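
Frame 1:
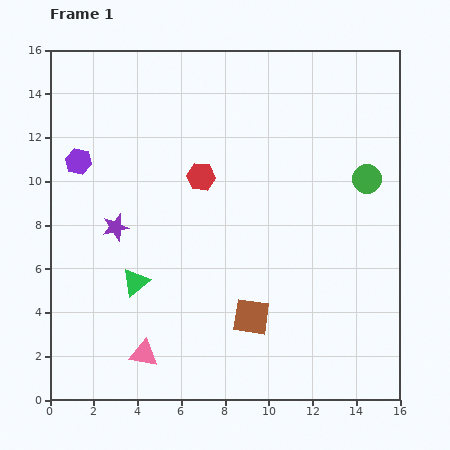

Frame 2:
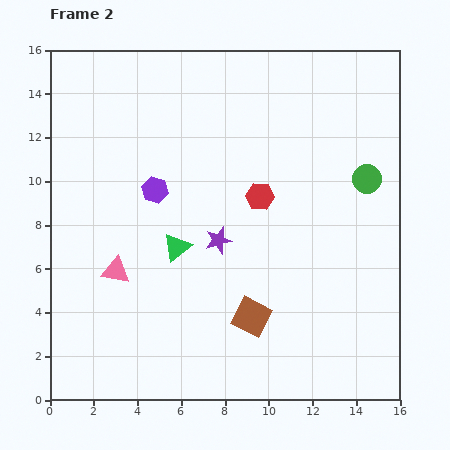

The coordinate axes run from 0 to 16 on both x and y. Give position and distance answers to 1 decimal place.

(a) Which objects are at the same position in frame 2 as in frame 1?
the brown square, the green circle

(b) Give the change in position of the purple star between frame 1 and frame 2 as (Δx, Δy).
(4.7, -0.6)

The purple star was at (3.0, 7.9) in frame 1 and (7.7, 7.3) in frame 2.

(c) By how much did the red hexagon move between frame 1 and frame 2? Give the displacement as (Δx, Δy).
(2.7, -0.9)

The red hexagon was at (6.9, 10.2) in frame 1 and (9.6, 9.3) in frame 2.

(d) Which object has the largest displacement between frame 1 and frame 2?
the purple star

(moved 4.7; next 4.0)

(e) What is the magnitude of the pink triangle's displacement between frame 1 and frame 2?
4.0

The pink triangle moved from (4.3, 2.1) to (3.0, 5.9), a distance of √(1.3² + 3.8²) ≈ 4.0.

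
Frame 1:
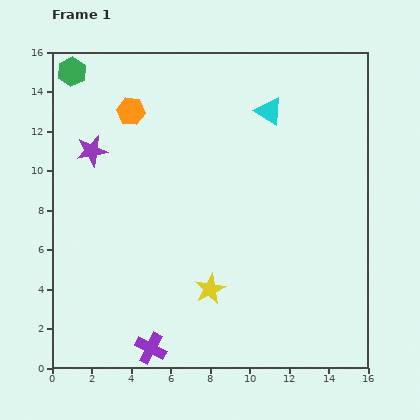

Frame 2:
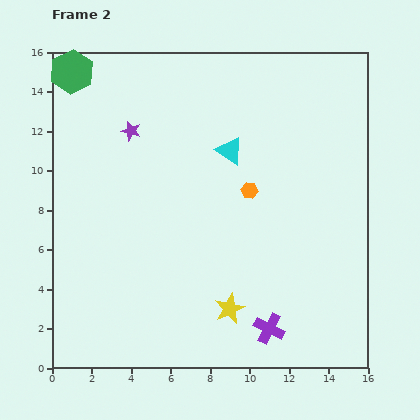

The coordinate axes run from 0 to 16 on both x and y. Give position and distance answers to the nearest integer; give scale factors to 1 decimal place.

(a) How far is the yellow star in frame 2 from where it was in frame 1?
1

The yellow star moved from (8, 4) to (9, 3), a distance of √(1² + 1²) ≈ 1.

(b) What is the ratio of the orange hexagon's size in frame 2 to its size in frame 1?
0.6×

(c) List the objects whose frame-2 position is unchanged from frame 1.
the green hexagon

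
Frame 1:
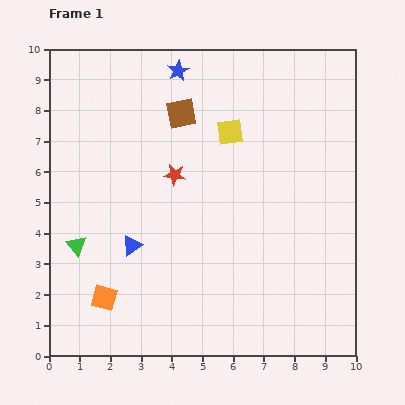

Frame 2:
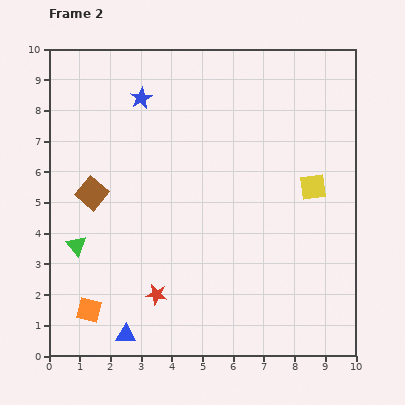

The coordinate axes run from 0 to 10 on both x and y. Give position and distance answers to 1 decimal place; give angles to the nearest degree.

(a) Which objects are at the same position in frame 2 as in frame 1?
the green triangle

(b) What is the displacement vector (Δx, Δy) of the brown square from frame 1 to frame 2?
(-2.9, -2.6)

The brown square was at (4.3, 7.9) in frame 1 and (1.4, 5.3) in frame 2.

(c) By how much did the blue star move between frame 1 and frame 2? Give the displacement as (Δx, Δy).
(-1.2, -0.9)

The blue star was at (4.2, 9.3) in frame 1 and (3.0, 8.4) in frame 2.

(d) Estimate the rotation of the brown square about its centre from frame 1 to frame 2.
39° counter-clockwise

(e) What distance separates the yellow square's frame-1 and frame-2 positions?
3.2

The yellow square moved from (5.9, 7.3) to (8.6, 5.5), a distance of √(2.7² + 1.8²) ≈ 3.2.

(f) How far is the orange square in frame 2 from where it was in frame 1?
0.6

The orange square moved from (1.8, 1.9) to (1.3, 1.5), a distance of √(0.5² + 0.4²) ≈ 0.6.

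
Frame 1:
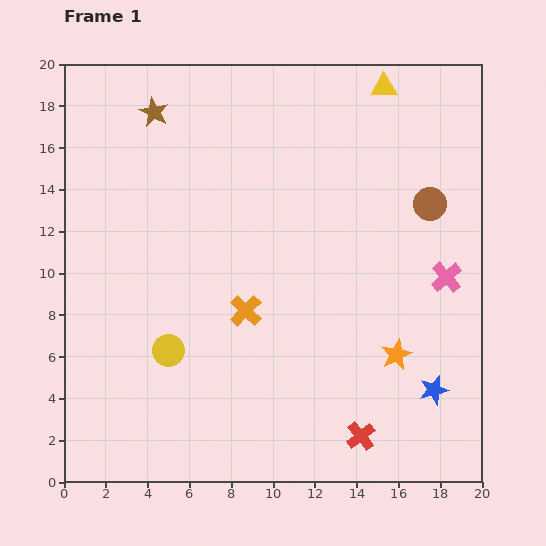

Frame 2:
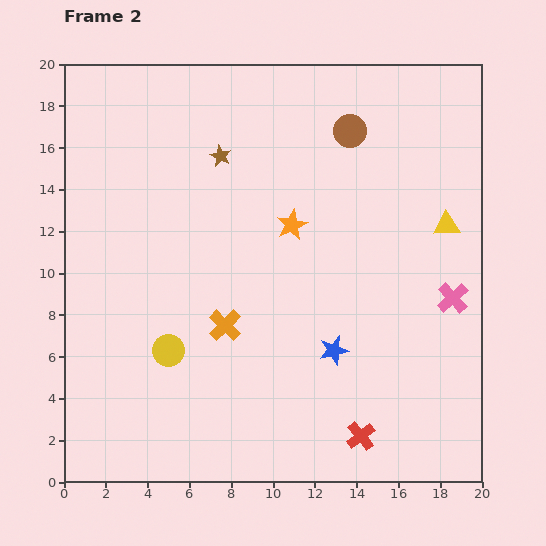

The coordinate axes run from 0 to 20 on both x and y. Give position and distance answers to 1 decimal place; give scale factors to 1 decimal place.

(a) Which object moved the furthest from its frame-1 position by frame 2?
the orange star

(moved 8.0; next 7.2)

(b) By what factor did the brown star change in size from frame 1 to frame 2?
0.7×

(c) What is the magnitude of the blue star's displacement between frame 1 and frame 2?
5.2

The blue star moved from (17.7, 4.4) to (12.9, 6.3), a distance of √(4.8² + 1.9²) ≈ 5.2.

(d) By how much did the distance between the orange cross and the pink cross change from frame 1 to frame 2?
+1.3

Distance in frame 1: 9.7. Distance in frame 2: 11.0.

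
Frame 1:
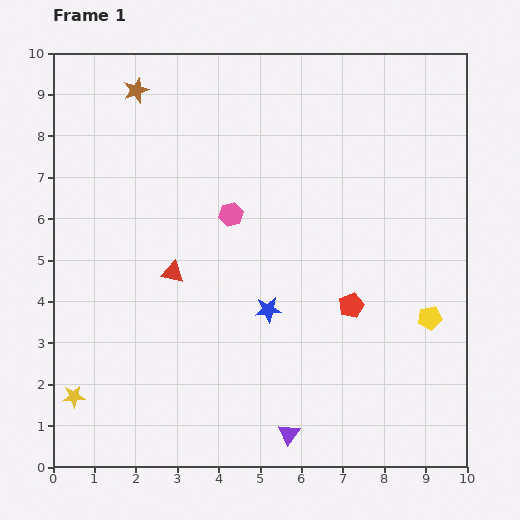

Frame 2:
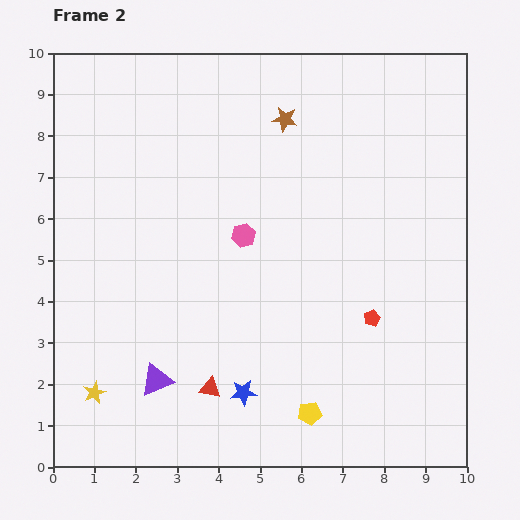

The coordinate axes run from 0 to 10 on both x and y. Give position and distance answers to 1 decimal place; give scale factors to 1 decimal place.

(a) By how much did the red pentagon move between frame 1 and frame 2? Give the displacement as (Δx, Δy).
(0.5, -0.3)

The red pentagon was at (7.2, 3.9) in frame 1 and (7.7, 3.6) in frame 2.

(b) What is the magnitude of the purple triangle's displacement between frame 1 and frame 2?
3.5

The purple triangle moved from (5.7, 0.8) to (2.5, 2.1), a distance of √(3.2² + 1.3²) ≈ 3.5.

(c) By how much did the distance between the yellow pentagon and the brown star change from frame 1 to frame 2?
-1.9

Distance in frame 1: 9.0. Distance in frame 2: 7.1.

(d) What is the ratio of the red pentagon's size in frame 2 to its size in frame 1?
0.7×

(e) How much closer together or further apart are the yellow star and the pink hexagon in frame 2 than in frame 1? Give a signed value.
-0.6

Distance in frame 1: 5.8. Distance in frame 2: 5.2.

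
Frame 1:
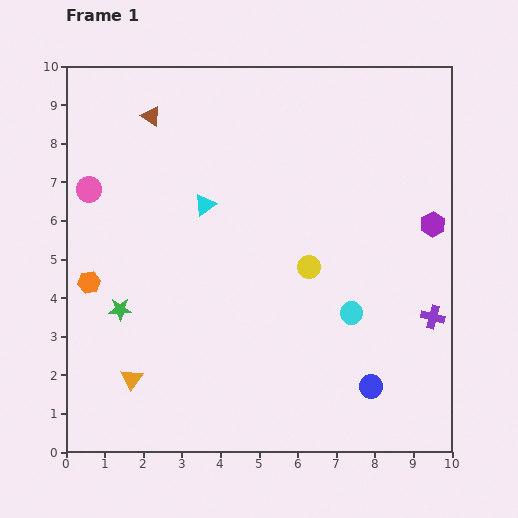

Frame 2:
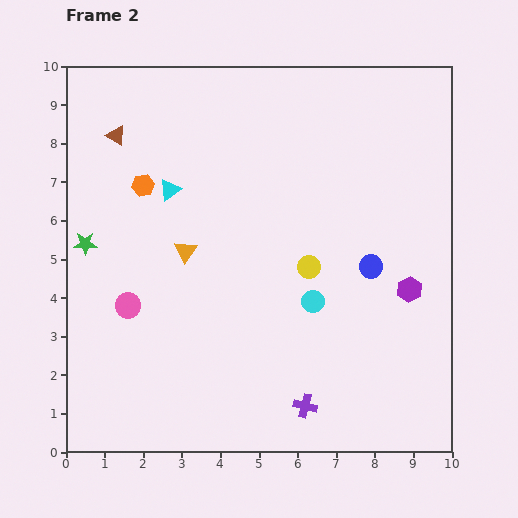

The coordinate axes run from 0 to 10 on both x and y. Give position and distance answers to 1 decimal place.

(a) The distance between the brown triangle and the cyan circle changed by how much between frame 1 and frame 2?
-0.6

Distance in frame 1: 7.3. Distance in frame 2: 6.7.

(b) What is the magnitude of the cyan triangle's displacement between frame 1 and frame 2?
1.0

The cyan triangle moved from (3.6, 6.4) to (2.7, 6.8), a distance of √(0.9² + 0.4²) ≈ 1.0.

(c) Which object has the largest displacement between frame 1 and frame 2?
the purple cross

(moved 4.0; next 3.6)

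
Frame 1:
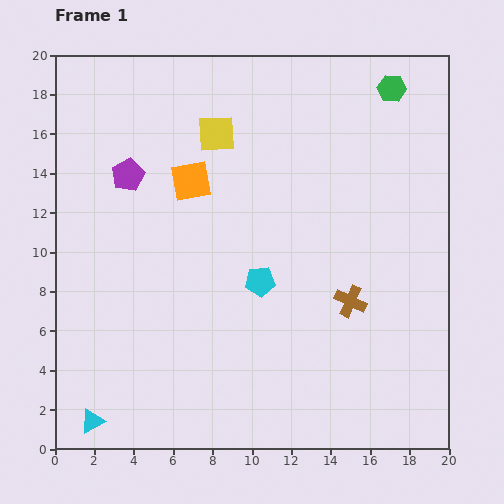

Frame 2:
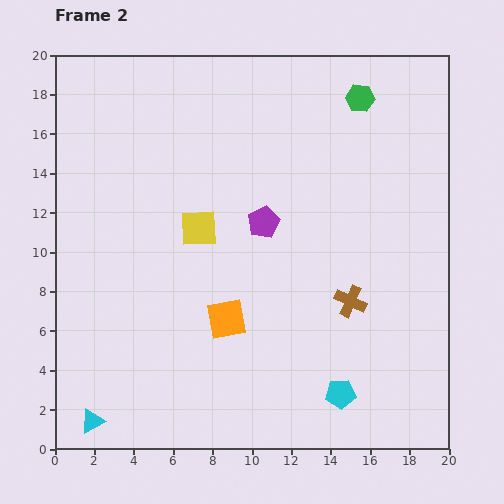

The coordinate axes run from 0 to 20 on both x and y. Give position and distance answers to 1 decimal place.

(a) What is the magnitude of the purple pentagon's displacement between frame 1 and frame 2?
7.3

The purple pentagon moved from (3.7, 13.9) to (10.6, 11.5), a distance of √(6.9² + 2.4²) ≈ 7.3.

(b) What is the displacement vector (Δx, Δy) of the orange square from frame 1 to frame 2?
(1.8, -7.0)

The orange square was at (6.9, 13.6) in frame 1 and (8.7, 6.6) in frame 2.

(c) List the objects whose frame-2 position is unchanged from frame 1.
the cyan triangle, the brown cross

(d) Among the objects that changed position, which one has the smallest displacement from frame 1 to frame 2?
the green hexagon

(moved 1.7)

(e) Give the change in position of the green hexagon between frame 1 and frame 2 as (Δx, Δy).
(-1.6, -0.5)

The green hexagon was at (17.1, 18.3) in frame 1 and (15.5, 17.8) in frame 2.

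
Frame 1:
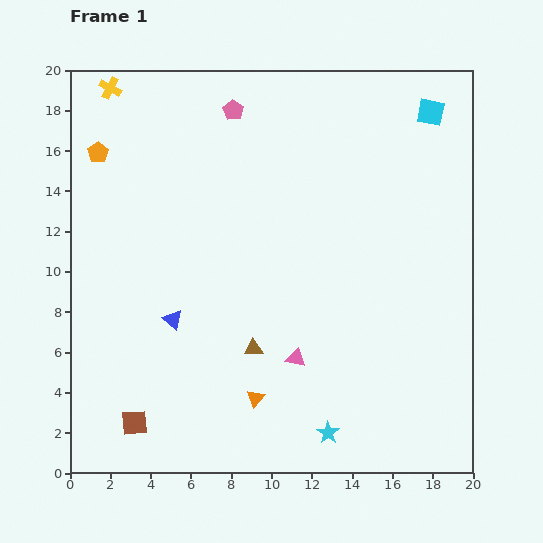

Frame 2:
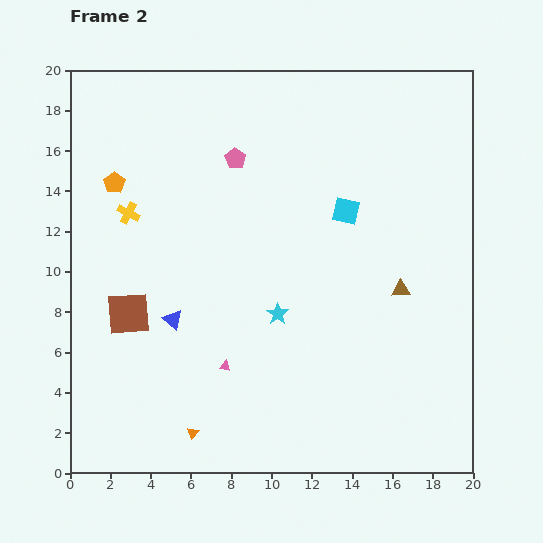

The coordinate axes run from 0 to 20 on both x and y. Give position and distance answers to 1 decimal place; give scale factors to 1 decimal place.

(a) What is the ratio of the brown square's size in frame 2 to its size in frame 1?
1.7×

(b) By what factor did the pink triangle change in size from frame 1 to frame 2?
0.6×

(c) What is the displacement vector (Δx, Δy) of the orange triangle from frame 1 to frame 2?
(-3.1, -1.7)

The orange triangle was at (9.2, 3.7) in frame 1 and (6.1, 2.0) in frame 2.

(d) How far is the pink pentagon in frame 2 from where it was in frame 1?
2.4

The pink pentagon moved from (8.1, 18.0) to (8.2, 15.6), a distance of √(0.1² + 2.4²) ≈ 2.4.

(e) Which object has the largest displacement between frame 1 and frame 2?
the brown triangle

(moved 7.9; next 6.5)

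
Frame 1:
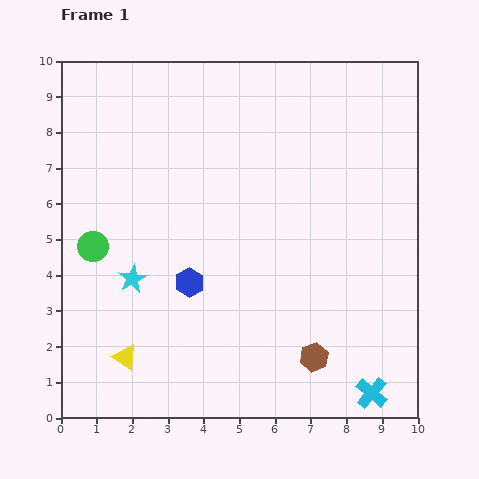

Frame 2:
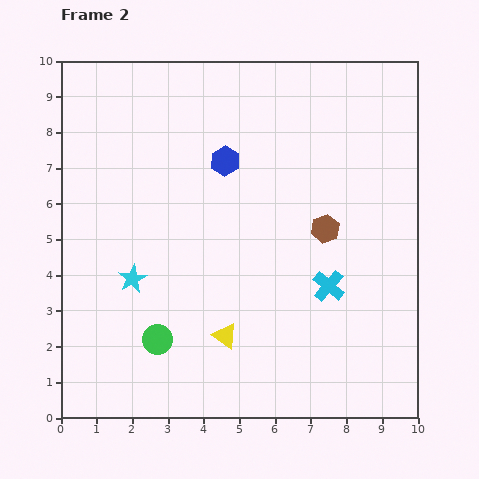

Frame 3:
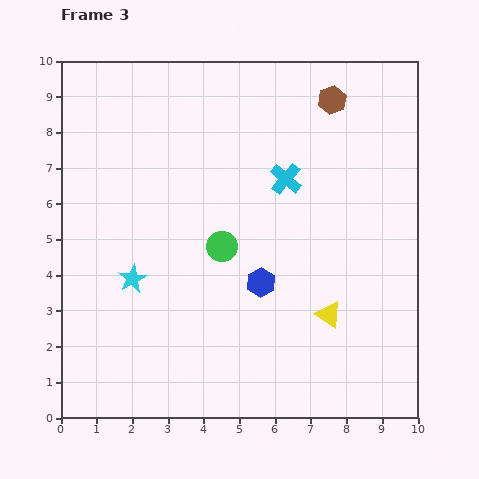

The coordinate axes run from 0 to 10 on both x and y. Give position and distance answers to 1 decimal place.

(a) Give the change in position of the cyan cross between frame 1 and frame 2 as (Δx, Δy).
(-1.2, 3.0)

The cyan cross was at (8.7, 0.7) in frame 1 and (7.5, 3.7) in frame 2.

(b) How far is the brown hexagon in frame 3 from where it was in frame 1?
7.2

The brown hexagon moved from (7.1, 1.7) to (7.6, 8.9), a distance of √(0.5² + 7.2²) ≈ 7.2.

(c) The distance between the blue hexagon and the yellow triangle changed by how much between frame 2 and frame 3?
-2.8

Distance in frame 2: 4.9. Distance in frame 3: 2.1.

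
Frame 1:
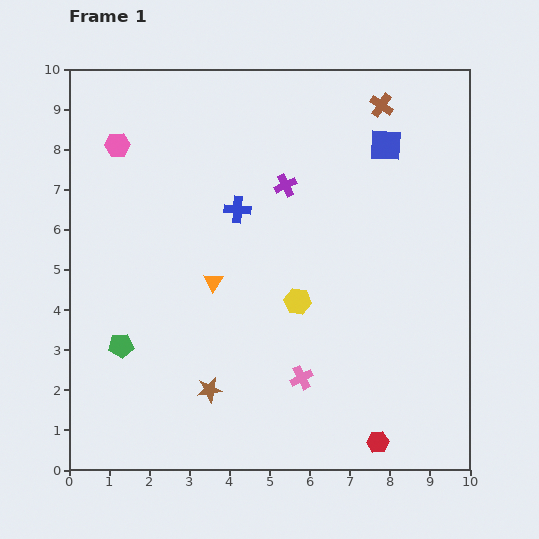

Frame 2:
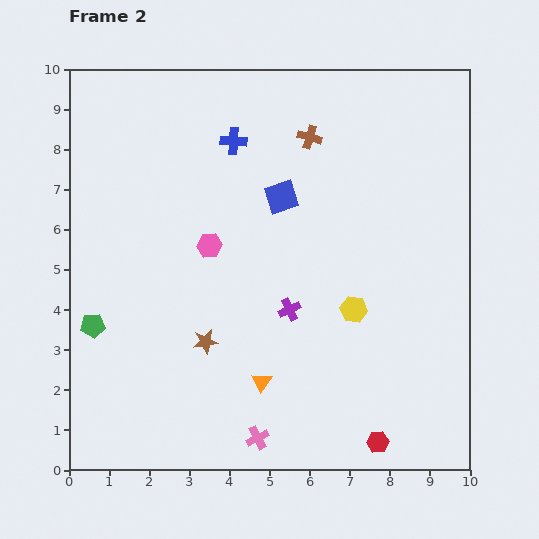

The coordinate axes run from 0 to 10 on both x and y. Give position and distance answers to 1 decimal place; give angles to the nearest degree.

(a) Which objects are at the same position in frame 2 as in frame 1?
the red hexagon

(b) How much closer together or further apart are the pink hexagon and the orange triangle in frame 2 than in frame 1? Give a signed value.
-0.6

Distance in frame 1: 4.2. Distance in frame 2: 3.6.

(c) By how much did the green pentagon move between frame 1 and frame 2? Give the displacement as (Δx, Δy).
(-0.7, 0.5)

The green pentagon was at (1.3, 3.1) in frame 1 and (0.6, 3.6) in frame 2.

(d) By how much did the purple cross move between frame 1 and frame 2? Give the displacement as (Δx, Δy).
(0.1, -3.1)

The purple cross was at (5.4, 7.1) in frame 1 and (5.5, 4.0) in frame 2.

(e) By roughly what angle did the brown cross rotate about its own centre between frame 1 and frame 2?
18° counter-clockwise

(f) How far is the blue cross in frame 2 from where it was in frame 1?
1.7

The blue cross moved from (4.2, 6.5) to (4.1, 8.2), a distance of √(0.1² + 1.7²) ≈ 1.7.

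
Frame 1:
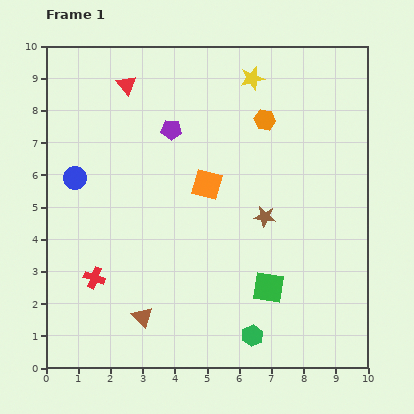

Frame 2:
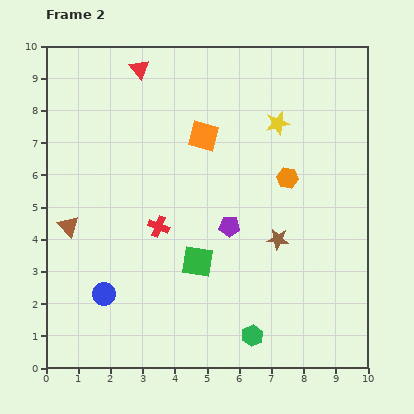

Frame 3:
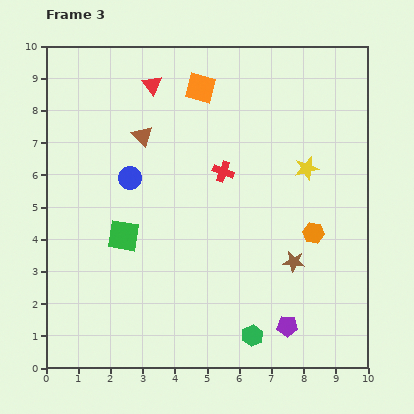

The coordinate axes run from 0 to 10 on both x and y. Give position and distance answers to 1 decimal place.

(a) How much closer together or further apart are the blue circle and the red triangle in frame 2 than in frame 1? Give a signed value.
+3.8

Distance in frame 1: 3.3. Distance in frame 2: 7.1.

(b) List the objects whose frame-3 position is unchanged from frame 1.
the green hexagon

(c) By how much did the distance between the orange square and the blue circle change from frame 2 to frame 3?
-2.2

Distance in frame 2: 5.8. Distance in frame 3: 3.6.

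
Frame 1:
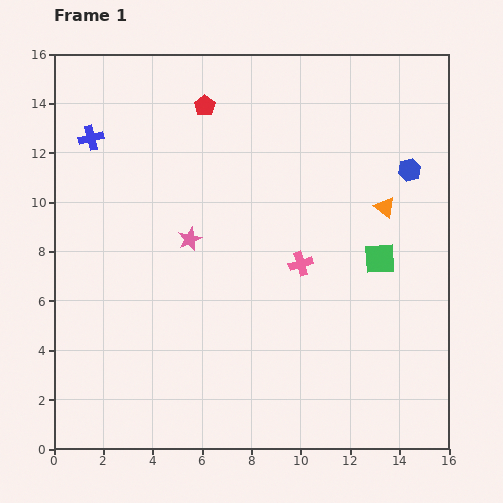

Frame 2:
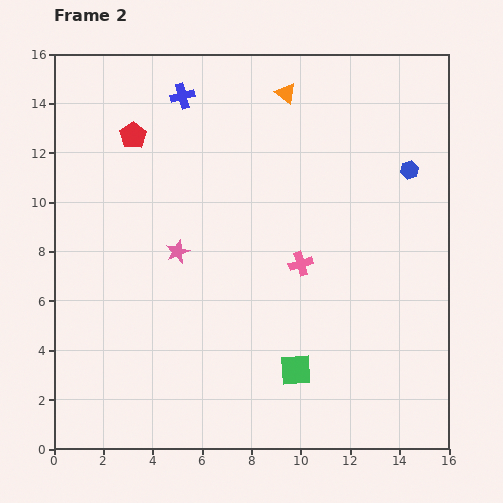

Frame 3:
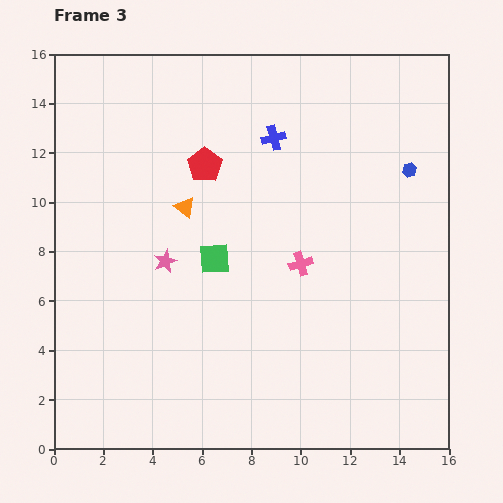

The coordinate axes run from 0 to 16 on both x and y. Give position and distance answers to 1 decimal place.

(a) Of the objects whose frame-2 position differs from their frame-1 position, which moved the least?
the pink star

(moved 0.7)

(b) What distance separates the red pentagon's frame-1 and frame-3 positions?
2.4

The red pentagon moved from (6.1, 13.9) to (6.1, 11.5), a distance of √(0.0² + 2.4²) ≈ 2.4.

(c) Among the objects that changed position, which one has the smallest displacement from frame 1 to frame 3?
the pink star

(moved 1.3)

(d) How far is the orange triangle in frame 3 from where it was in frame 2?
6.2

The orange triangle moved from (9.4, 14.4) to (5.3, 9.8), a distance of √(4.1² + 4.6²) ≈ 6.2.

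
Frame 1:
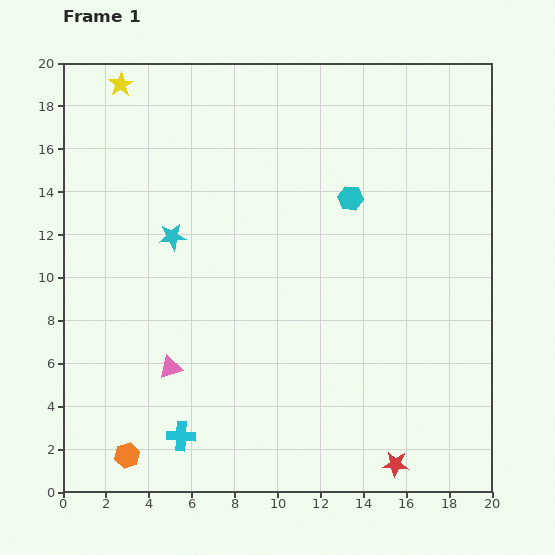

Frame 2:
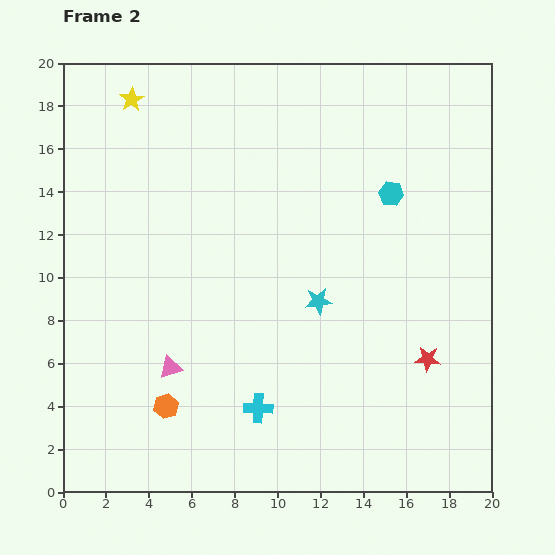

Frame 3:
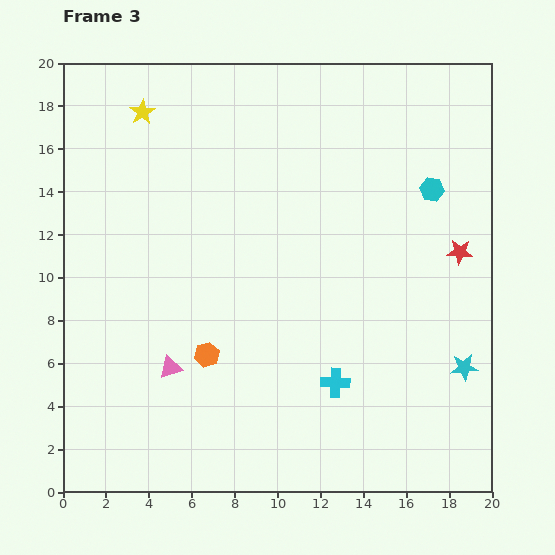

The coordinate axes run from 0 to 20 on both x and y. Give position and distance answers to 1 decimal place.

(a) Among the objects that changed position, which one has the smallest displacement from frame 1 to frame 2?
the yellow star

(moved 0.9)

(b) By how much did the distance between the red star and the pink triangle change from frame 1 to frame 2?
+0.6

Distance in frame 1: 11.4. Distance in frame 2: 12.0.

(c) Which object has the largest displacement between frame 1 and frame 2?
the cyan star

(moved 7.4; next 5.1)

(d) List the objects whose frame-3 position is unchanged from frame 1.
the pink triangle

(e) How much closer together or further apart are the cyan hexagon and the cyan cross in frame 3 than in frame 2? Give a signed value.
-1.7

Distance in frame 2: 11.8. Distance in frame 3: 10.1.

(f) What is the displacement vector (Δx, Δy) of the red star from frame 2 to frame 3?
(1.5, 5.0)

The red star was at (17.0, 6.2) in frame 2 and (18.5, 11.2) in frame 3.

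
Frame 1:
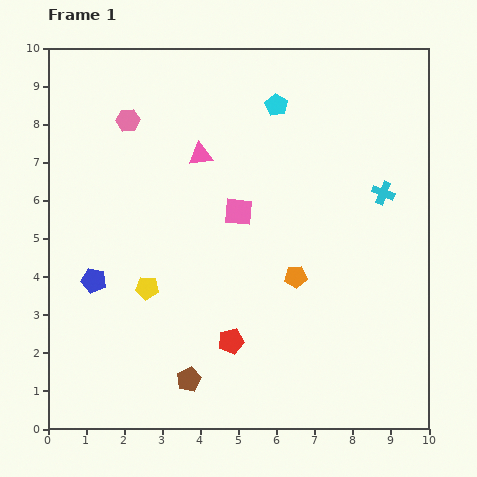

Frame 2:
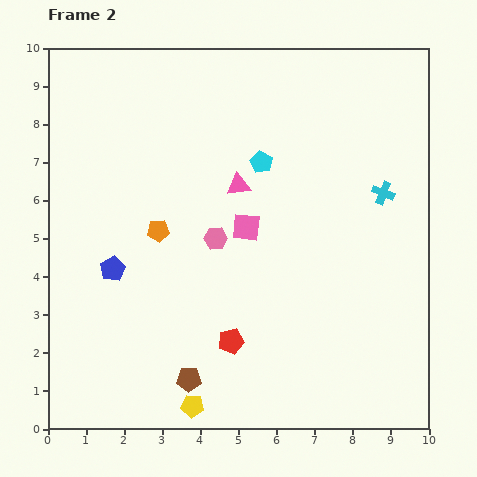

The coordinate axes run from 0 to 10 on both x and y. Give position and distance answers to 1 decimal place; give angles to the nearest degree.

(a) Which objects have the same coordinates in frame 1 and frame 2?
the red pentagon, the brown pentagon, the cyan cross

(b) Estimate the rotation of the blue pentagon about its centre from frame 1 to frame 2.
30° clockwise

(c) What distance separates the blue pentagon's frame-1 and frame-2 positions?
0.6

The blue pentagon moved from (1.2, 3.9) to (1.7, 4.2), a distance of √(0.5² + 0.3²) ≈ 0.6.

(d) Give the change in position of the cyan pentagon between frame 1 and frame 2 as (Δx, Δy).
(-0.4, -1.5)

The cyan pentagon was at (6.0, 8.5) in frame 1 and (5.6, 7.0) in frame 2.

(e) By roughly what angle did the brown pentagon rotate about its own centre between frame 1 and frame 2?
25° clockwise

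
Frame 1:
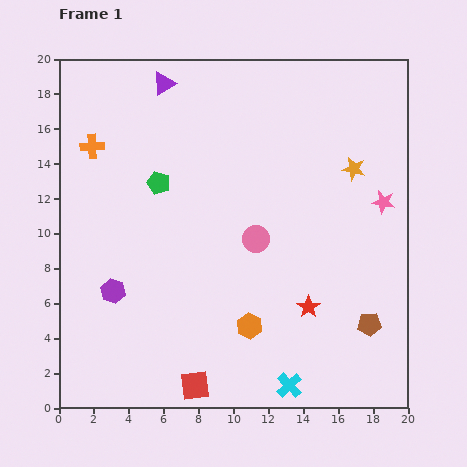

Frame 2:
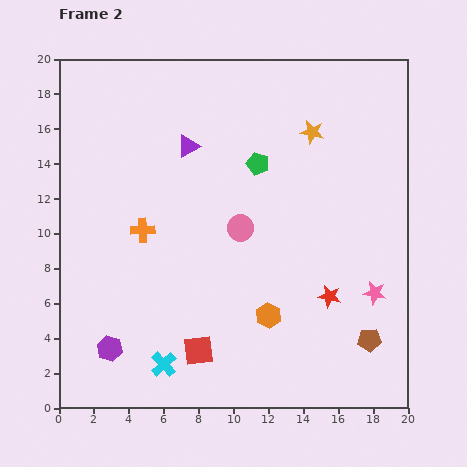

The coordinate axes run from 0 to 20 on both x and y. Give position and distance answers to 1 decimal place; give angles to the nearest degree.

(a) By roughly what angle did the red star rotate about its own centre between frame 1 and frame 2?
25° counter-clockwise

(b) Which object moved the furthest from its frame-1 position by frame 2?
the cyan cross

(moved 7.3; next 5.8)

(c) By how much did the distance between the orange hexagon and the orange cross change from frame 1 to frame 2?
-5.0

Distance in frame 1: 13.7. Distance in frame 2: 8.7.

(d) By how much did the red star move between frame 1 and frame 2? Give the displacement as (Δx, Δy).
(1.2, 0.6)

The red star was at (14.3, 5.8) in frame 1 and (15.5, 6.4) in frame 2.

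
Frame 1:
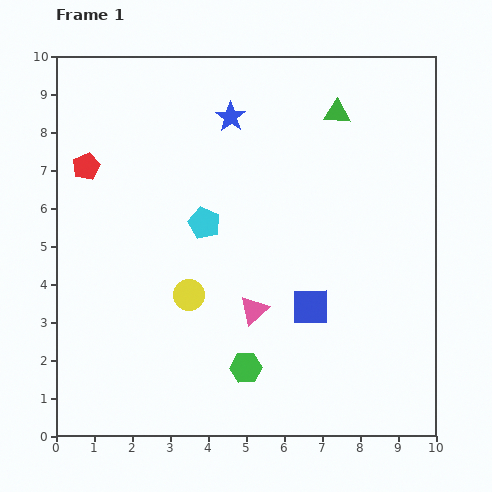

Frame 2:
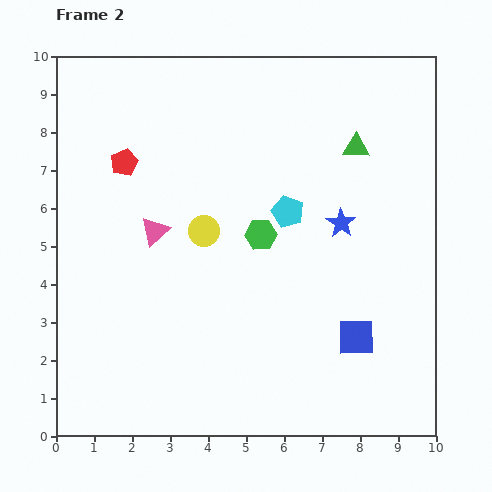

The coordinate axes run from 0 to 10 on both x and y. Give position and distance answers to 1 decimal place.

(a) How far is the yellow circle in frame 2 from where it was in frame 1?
1.7

The yellow circle moved from (3.5, 3.7) to (3.9, 5.4), a distance of √(0.4² + 1.7²) ≈ 1.7.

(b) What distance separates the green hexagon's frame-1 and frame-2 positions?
3.5

The green hexagon moved from (5.0, 1.8) to (5.4, 5.3), a distance of √(0.4² + 3.5²) ≈ 3.5.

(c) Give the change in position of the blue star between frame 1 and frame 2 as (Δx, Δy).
(2.9, -2.8)

The blue star was at (4.6, 8.4) in frame 1 and (7.5, 5.6) in frame 2.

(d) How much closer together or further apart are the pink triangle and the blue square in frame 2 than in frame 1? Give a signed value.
+4.5

Distance in frame 1: 1.5. Distance in frame 2: 6.0.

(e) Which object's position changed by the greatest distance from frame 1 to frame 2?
the blue star

(moved 4.0; next 3.5)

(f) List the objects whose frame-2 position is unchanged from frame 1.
none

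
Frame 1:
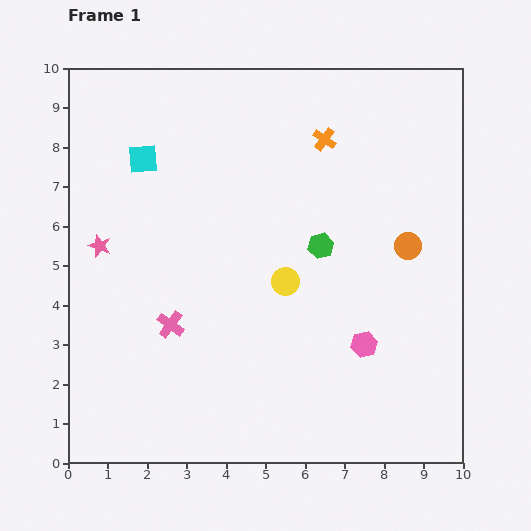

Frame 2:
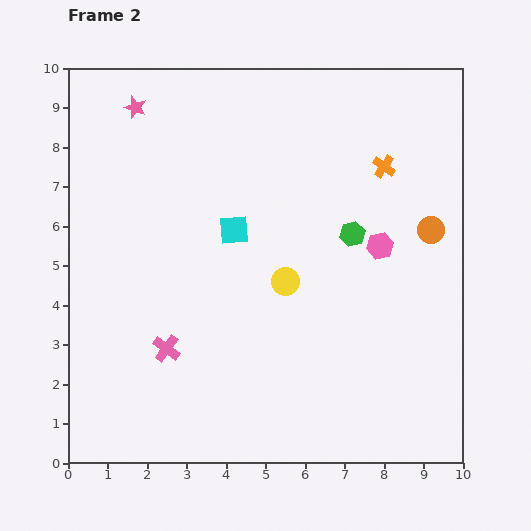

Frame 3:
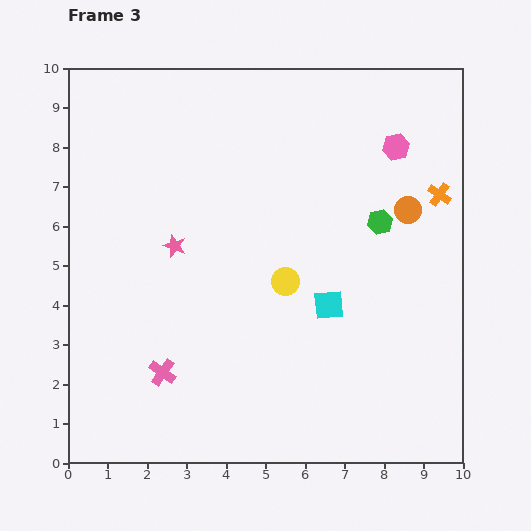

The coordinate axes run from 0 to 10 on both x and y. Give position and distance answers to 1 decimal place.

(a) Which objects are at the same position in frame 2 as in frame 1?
the yellow circle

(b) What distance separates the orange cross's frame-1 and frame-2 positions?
1.7

The orange cross moved from (6.5, 8.2) to (8.0, 7.5), a distance of √(1.5² + 0.7²) ≈ 1.7.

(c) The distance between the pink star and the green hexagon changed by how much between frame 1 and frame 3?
-0.4

Distance in frame 1: 5.6. Distance in frame 3: 5.2.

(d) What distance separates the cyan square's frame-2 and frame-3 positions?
3.1

The cyan square moved from (4.2, 5.9) to (6.6, 4.0), a distance of √(2.4² + 1.9²) ≈ 3.1.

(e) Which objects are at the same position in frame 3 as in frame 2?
the yellow circle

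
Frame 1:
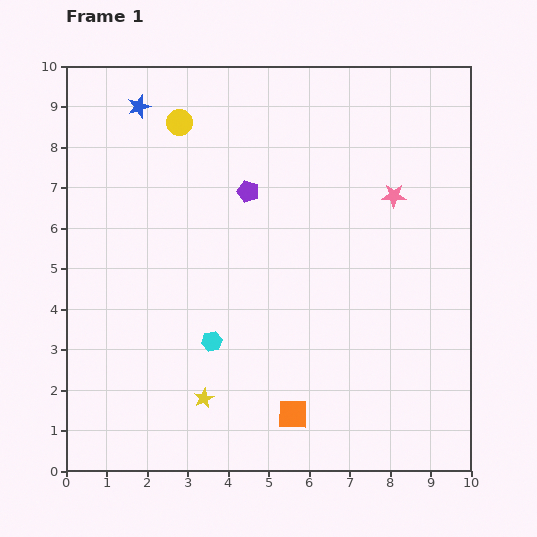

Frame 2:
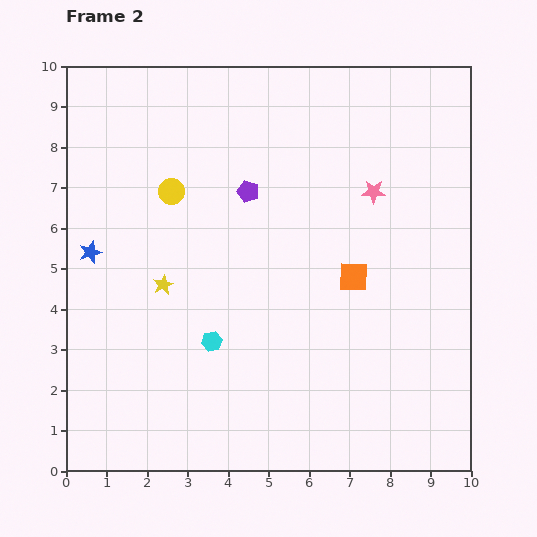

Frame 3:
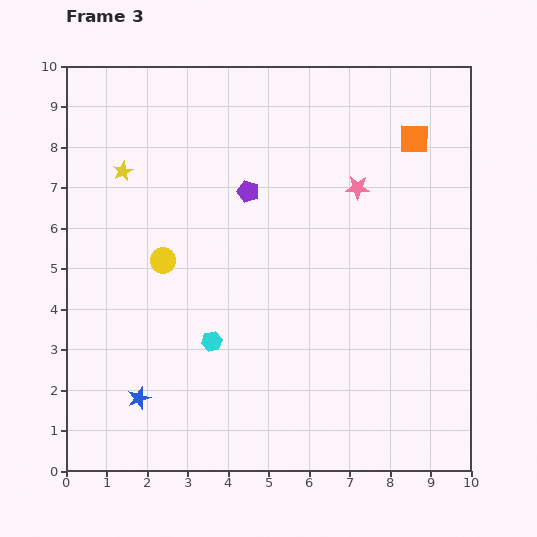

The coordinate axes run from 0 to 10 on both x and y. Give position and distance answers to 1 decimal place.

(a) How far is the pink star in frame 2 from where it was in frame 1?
0.5

The pink star moved from (8.1, 6.8) to (7.6, 6.9), a distance of √(0.5² + 0.1²) ≈ 0.5.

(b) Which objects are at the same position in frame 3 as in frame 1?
the purple pentagon, the cyan hexagon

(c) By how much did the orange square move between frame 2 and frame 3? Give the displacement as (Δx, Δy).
(1.5, 3.4)

The orange square was at (7.1, 4.8) in frame 2 and (8.6, 8.2) in frame 3.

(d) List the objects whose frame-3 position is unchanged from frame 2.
the purple pentagon, the cyan hexagon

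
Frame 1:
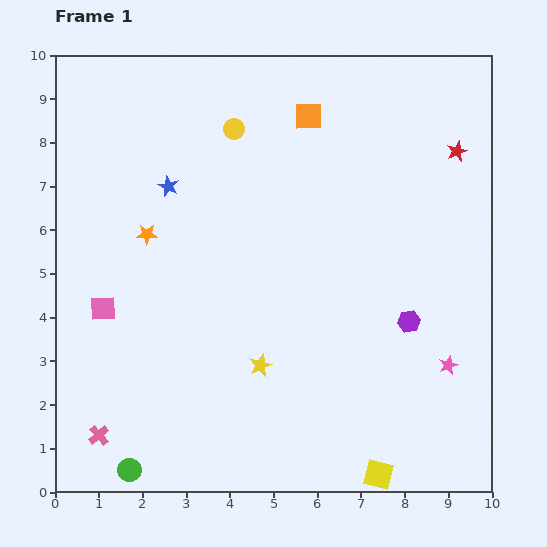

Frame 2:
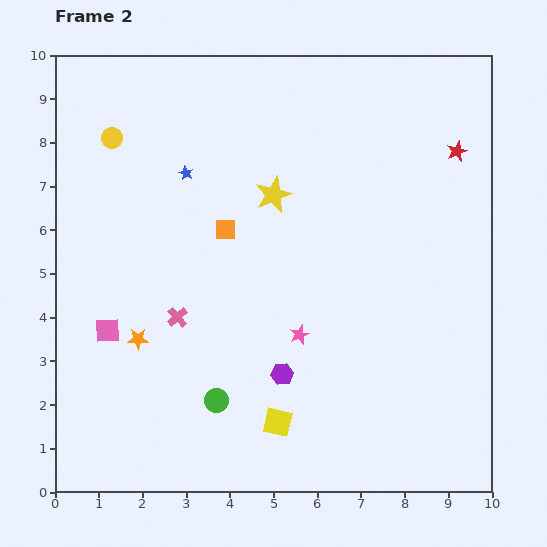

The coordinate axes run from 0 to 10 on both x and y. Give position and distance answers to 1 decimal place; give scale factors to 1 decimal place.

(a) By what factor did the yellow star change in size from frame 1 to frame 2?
1.6×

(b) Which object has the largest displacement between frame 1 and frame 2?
the yellow star

(moved 3.9; next 3.5)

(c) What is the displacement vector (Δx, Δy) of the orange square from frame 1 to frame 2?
(-1.9, -2.6)

The orange square was at (5.8, 8.6) in frame 1 and (3.9, 6.0) in frame 2.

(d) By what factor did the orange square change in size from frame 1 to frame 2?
0.8×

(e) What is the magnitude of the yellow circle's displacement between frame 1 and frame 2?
2.8

The yellow circle moved from (4.1, 8.3) to (1.3, 8.1), a distance of √(2.8² + 0.2²) ≈ 2.8.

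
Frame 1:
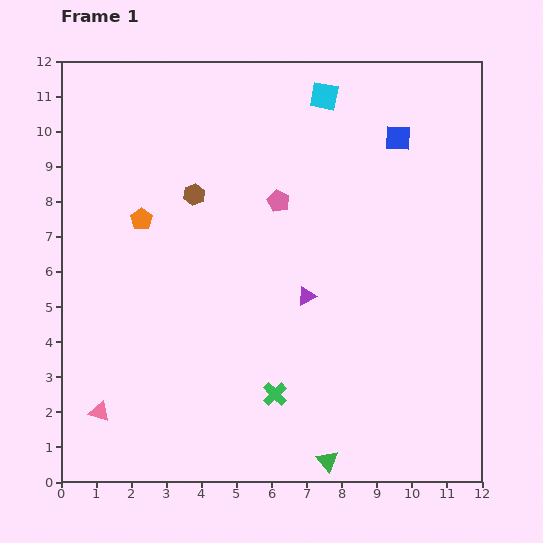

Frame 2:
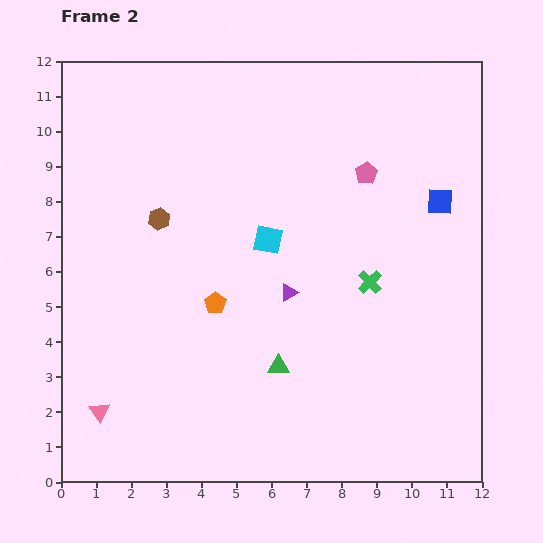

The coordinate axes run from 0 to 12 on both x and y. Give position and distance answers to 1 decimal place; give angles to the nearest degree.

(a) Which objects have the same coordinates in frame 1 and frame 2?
the pink triangle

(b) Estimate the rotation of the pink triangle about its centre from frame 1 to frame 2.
36° clockwise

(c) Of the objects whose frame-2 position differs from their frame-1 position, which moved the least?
the purple triangle

(moved 0.5)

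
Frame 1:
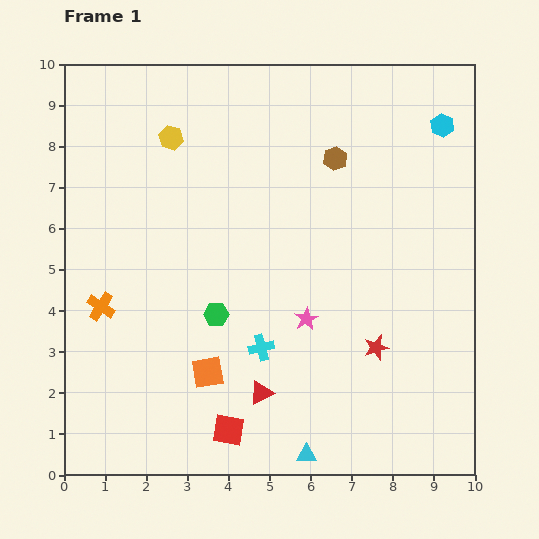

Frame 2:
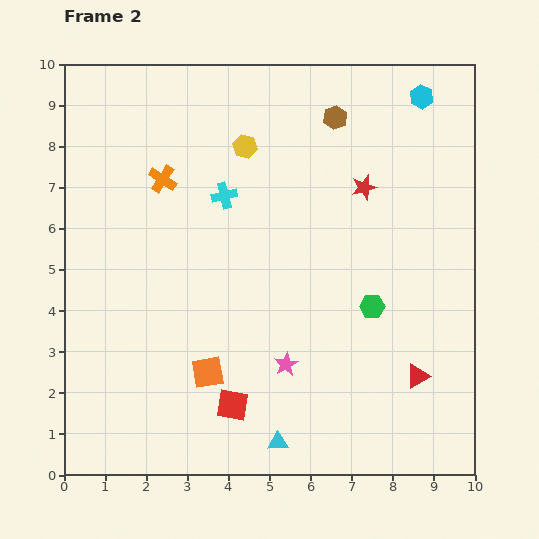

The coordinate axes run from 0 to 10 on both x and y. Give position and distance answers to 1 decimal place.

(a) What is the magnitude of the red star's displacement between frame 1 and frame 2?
3.9

The red star moved from (7.6, 3.1) to (7.3, 7.0), a distance of √(0.3² + 3.9²) ≈ 3.9.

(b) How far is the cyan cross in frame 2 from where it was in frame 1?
3.8

The cyan cross moved from (4.8, 3.1) to (3.9, 6.8), a distance of √(0.9² + 3.7²) ≈ 3.8.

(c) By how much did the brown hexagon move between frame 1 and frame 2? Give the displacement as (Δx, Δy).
(0.0, 1.0)

The brown hexagon was at (6.6, 7.7) in frame 1 and (6.6, 8.7) in frame 2.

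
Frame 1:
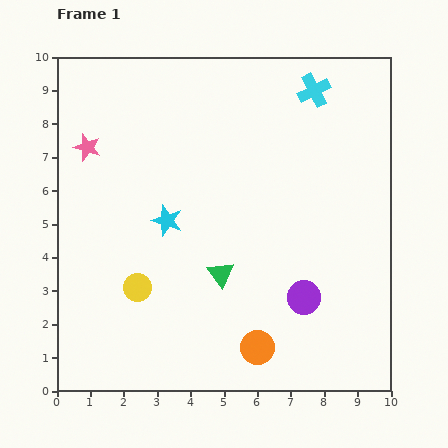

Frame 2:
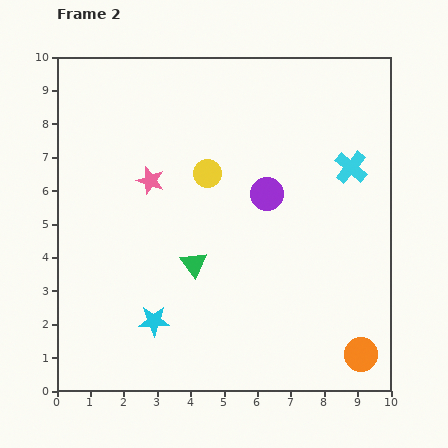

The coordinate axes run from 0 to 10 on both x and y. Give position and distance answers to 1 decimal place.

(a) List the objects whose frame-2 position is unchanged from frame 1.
none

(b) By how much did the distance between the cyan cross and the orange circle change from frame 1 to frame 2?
-2.3

Distance in frame 1: 7.9. Distance in frame 2: 5.6.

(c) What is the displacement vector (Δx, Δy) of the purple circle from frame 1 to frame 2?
(-1.1, 3.1)

The purple circle was at (7.4, 2.8) in frame 1 and (6.3, 5.9) in frame 2.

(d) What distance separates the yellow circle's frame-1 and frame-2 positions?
4.0

The yellow circle moved from (2.4, 3.1) to (4.5, 6.5), a distance of √(2.1² + 3.4²) ≈ 4.0.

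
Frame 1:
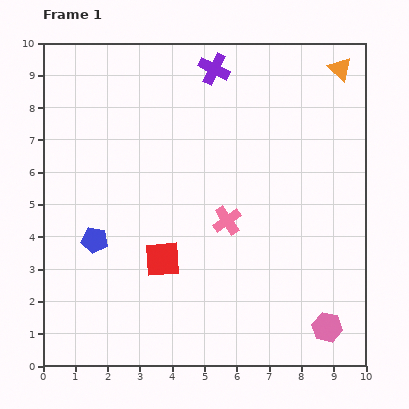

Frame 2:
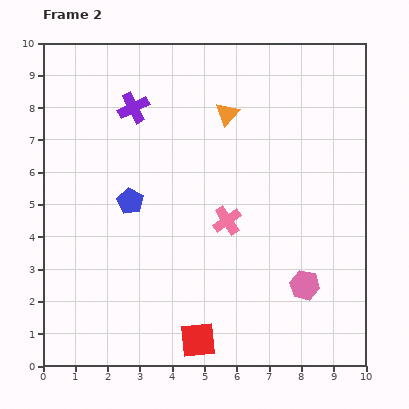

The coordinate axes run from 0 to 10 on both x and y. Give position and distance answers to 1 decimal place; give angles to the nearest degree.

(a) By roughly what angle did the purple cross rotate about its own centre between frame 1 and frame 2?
38° clockwise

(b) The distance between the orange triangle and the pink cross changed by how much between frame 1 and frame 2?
-2.6

Distance in frame 1: 5.9. Distance in frame 2: 3.3.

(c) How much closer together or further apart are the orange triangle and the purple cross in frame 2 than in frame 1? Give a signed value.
-1.0

Distance in frame 1: 3.9. Distance in frame 2: 2.9.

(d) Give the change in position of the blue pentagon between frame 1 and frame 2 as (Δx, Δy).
(1.1, 1.2)

The blue pentagon was at (1.6, 3.9) in frame 1 and (2.7, 5.1) in frame 2.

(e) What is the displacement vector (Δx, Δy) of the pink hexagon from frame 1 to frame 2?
(-0.7, 1.3)

The pink hexagon was at (8.8, 1.2) in frame 1 and (8.1, 2.5) in frame 2.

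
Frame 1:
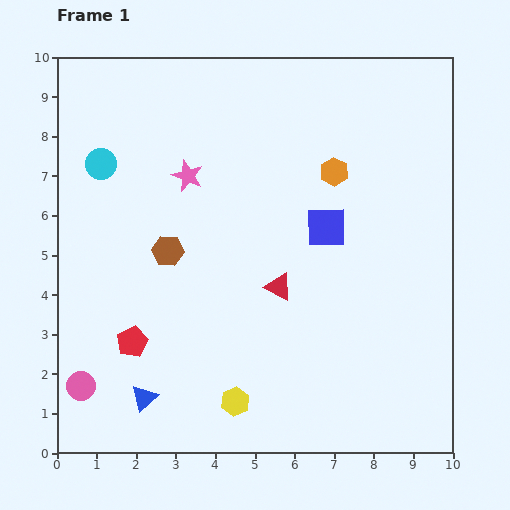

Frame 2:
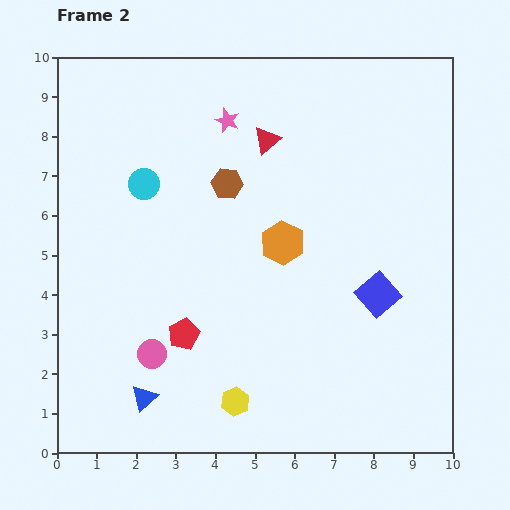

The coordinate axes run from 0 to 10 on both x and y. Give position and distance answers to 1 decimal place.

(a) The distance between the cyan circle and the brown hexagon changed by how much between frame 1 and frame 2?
-0.7

Distance in frame 1: 2.8. Distance in frame 2: 2.1.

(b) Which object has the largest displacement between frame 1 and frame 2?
the red triangle

(moved 3.7; next 2.3)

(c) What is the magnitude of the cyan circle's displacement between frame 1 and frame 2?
1.2

The cyan circle moved from (1.1, 7.3) to (2.2, 6.8), a distance of √(1.1² + 0.5²) ≈ 1.2.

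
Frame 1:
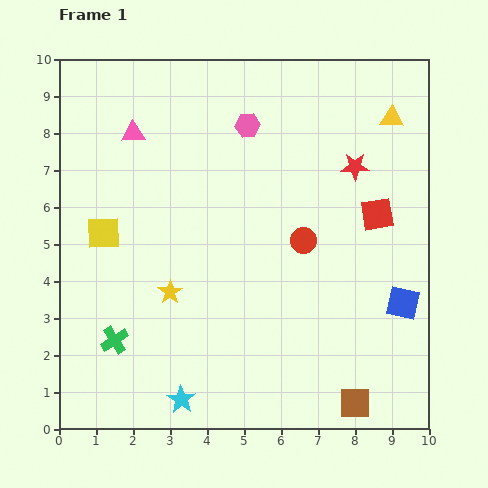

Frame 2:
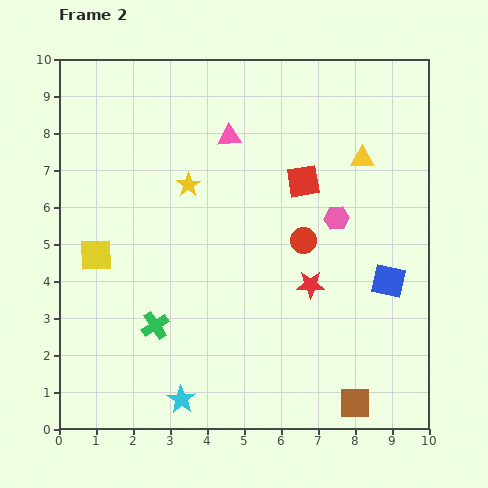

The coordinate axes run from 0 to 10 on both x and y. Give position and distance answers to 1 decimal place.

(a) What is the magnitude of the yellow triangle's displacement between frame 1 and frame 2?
1.4

The yellow triangle moved from (9.0, 8.4) to (8.2, 7.3), a distance of √(0.8² + 1.1²) ≈ 1.4.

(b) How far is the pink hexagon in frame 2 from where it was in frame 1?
3.5

The pink hexagon moved from (5.1, 8.2) to (7.5, 5.7), a distance of √(2.4² + 2.5²) ≈ 3.5.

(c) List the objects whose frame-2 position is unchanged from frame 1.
the red circle, the cyan star, the brown square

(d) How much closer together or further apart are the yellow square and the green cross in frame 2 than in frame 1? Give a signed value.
-0.4

Distance in frame 1: 2.9. Distance in frame 2: 2.5.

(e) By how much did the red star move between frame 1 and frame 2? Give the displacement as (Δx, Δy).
(-1.2, -3.2)

The red star was at (8.0, 7.1) in frame 1 and (6.8, 3.9) in frame 2.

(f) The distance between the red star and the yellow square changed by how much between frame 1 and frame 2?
-1.1

Distance in frame 1: 7.0. Distance in frame 2: 5.9.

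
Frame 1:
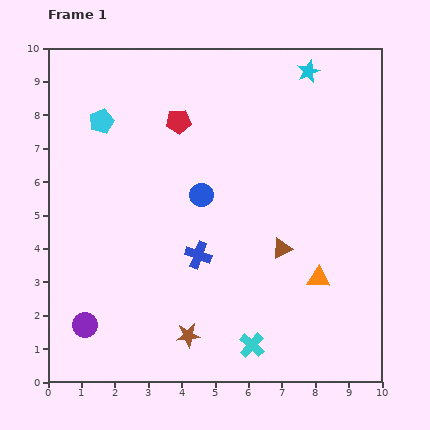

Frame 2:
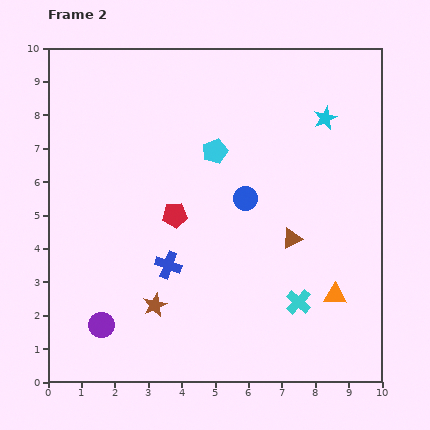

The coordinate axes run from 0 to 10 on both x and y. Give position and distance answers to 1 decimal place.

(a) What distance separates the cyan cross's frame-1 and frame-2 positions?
1.9

The cyan cross moved from (6.1, 1.1) to (7.5, 2.4), a distance of √(1.4² + 1.3²) ≈ 1.9.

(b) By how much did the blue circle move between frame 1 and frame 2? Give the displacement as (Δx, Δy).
(1.3, -0.1)

The blue circle was at (4.6, 5.6) in frame 1 and (5.9, 5.5) in frame 2.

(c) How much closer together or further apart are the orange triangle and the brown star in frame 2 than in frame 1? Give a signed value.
+1.1

Distance in frame 1: 4.3. Distance in frame 2: 5.4.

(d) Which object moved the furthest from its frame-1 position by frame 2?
the cyan pentagon

(moved 3.5; next 2.8)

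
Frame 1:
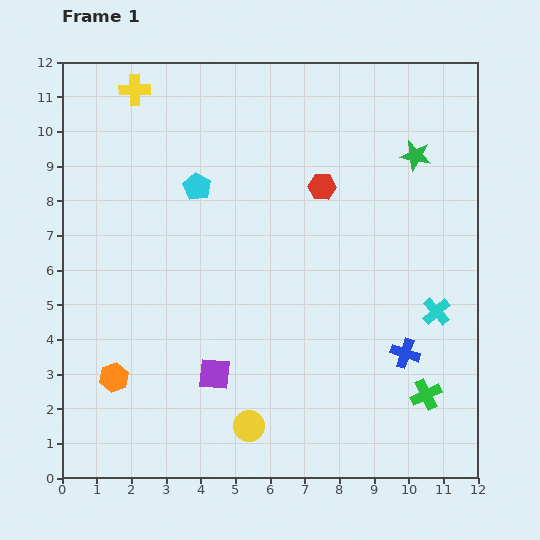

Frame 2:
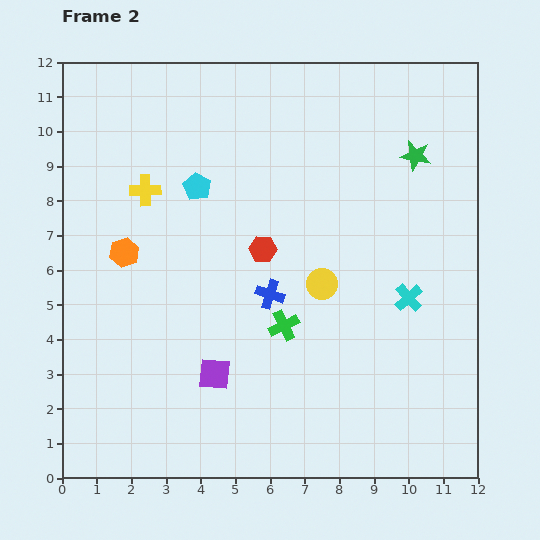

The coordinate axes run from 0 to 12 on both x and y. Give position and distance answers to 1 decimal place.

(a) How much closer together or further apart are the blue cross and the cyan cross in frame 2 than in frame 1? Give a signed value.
+2.5

Distance in frame 1: 1.5. Distance in frame 2: 4.0.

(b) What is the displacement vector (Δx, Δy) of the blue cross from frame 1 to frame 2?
(-3.9, 1.7)

The blue cross was at (9.9, 3.6) in frame 1 and (6.0, 5.3) in frame 2.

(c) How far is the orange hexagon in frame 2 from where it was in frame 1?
3.6

The orange hexagon moved from (1.5, 2.9) to (1.8, 6.5), a distance of √(0.3² + 3.6²) ≈ 3.6.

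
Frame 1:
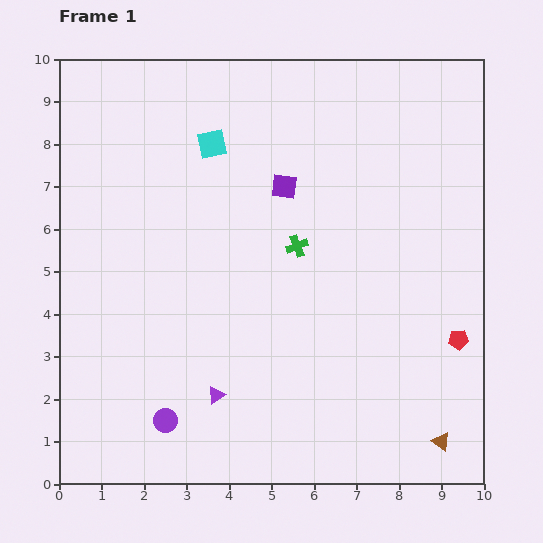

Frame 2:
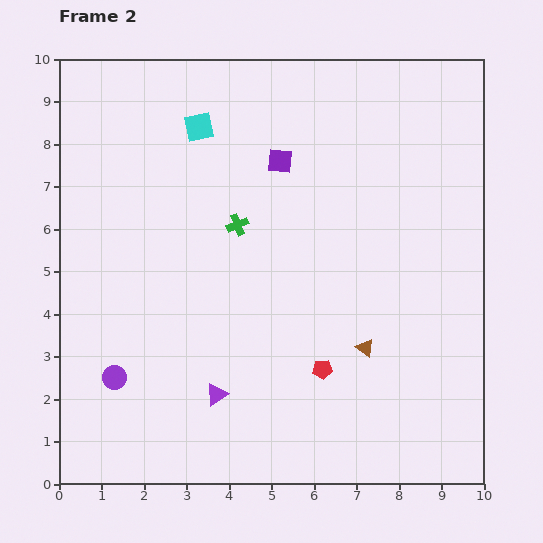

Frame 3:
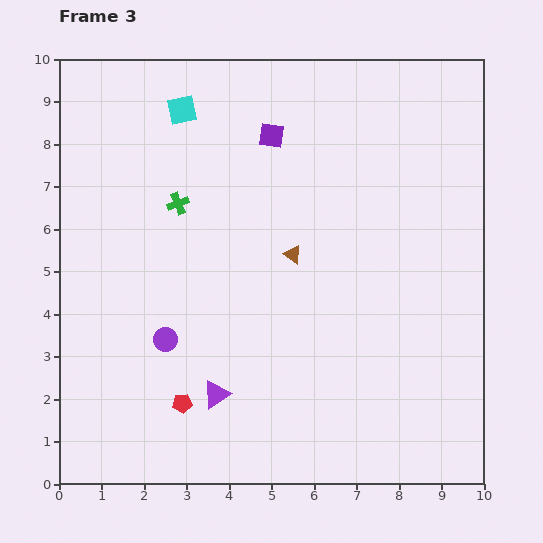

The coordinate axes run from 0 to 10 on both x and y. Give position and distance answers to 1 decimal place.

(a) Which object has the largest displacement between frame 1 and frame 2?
the red pentagon

(moved 3.3; next 2.8)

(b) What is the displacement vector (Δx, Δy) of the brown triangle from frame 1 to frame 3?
(-3.5, 4.4)

The brown triangle was at (9.0, 1.0) in frame 1 and (5.5, 5.4) in frame 3.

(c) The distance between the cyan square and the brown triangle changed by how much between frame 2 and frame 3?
-2.2

Distance in frame 2: 6.5. Distance in frame 3: 4.3.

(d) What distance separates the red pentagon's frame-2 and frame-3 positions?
3.4

The red pentagon moved from (6.2, 2.7) to (2.9, 1.9), a distance of √(3.3² + 0.8²) ≈ 3.4.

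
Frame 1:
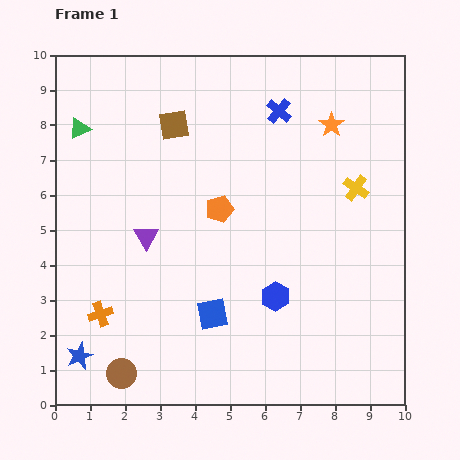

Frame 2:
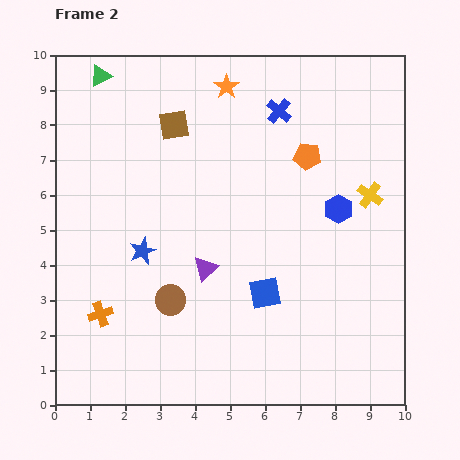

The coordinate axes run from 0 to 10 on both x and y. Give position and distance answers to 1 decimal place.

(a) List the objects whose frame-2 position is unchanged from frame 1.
the blue cross, the brown square, the orange cross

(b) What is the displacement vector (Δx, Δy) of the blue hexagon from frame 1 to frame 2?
(1.8, 2.5)

The blue hexagon was at (6.3, 3.1) in frame 1 and (8.1, 5.6) in frame 2.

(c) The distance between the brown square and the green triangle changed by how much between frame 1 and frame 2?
-0.2

Distance in frame 1: 2.7. Distance in frame 2: 2.5.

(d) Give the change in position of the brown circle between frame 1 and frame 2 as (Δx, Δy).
(1.4, 2.1)

The brown circle was at (1.9, 0.9) in frame 1 and (3.3, 3.0) in frame 2.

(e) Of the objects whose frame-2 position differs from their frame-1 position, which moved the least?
the yellow cross

(moved 0.4)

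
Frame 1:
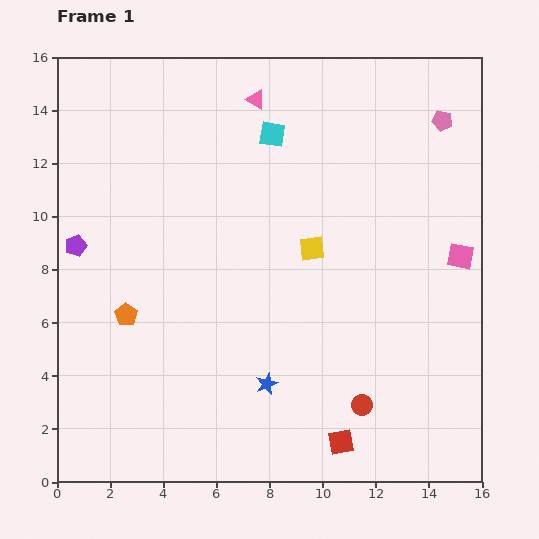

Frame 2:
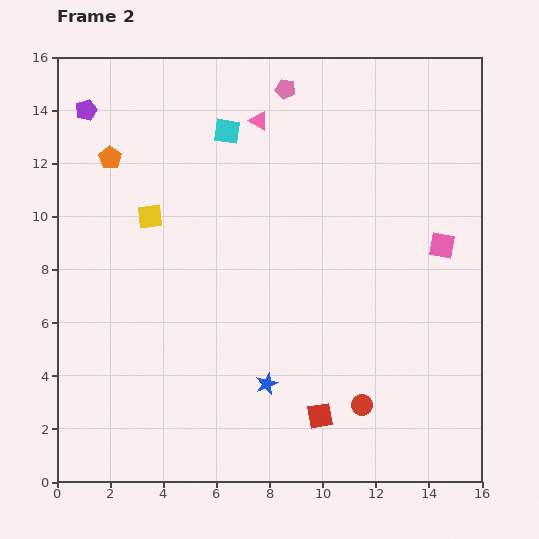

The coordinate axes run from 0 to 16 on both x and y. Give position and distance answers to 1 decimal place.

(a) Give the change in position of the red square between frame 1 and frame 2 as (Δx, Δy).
(-0.8, 1.0)

The red square was at (10.7, 1.5) in frame 1 and (9.9, 2.5) in frame 2.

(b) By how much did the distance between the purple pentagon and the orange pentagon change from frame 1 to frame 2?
-1.2

Distance in frame 1: 3.2. Distance in frame 2: 2.0.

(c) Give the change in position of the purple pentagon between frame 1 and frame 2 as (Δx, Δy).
(0.4, 5.1)

The purple pentagon was at (0.7, 8.9) in frame 1 and (1.1, 14.0) in frame 2.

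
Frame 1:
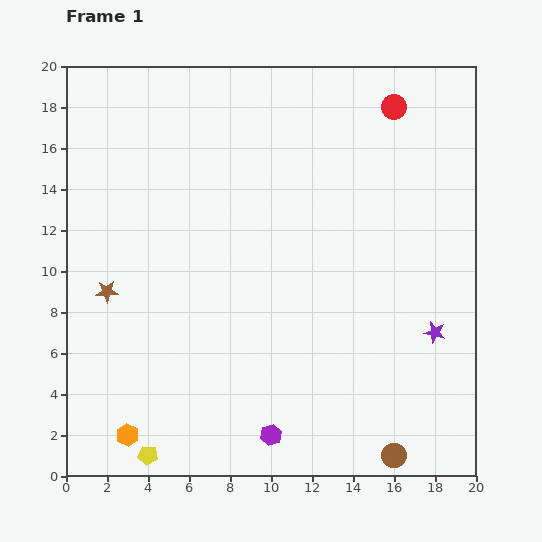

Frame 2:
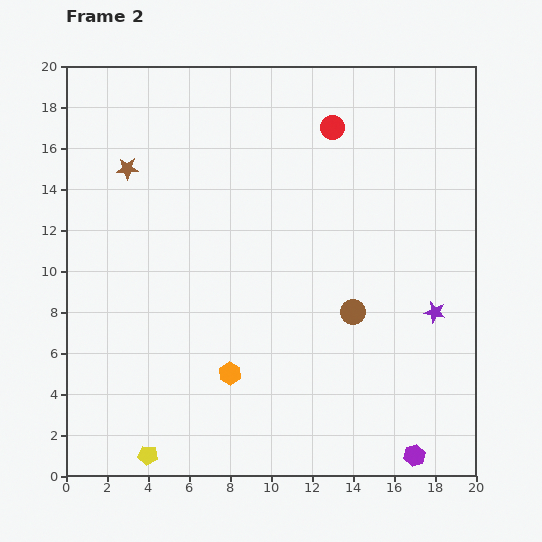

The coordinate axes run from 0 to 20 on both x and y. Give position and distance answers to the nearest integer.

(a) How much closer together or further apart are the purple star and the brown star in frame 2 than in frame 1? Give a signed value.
+1

Distance in frame 1: 16. Distance in frame 2: 17.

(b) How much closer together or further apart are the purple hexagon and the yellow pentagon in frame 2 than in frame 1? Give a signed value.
+7

Distance in frame 1: 6. Distance in frame 2: 13.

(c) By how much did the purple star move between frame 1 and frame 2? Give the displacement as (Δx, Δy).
(0, 1)

The purple star was at (18, 7) in frame 1 and (18, 8) in frame 2.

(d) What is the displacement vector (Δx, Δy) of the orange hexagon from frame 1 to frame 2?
(5, 3)

The orange hexagon was at (3, 2) in frame 1 and (8, 5) in frame 2.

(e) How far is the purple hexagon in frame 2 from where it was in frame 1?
7

The purple hexagon moved from (10, 2) to (17, 1), a distance of √(7² + 1²) ≈ 7.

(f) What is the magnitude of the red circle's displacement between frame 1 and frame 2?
3

The red circle moved from (16, 18) to (13, 17), a distance of √(3² + 1²) ≈ 3.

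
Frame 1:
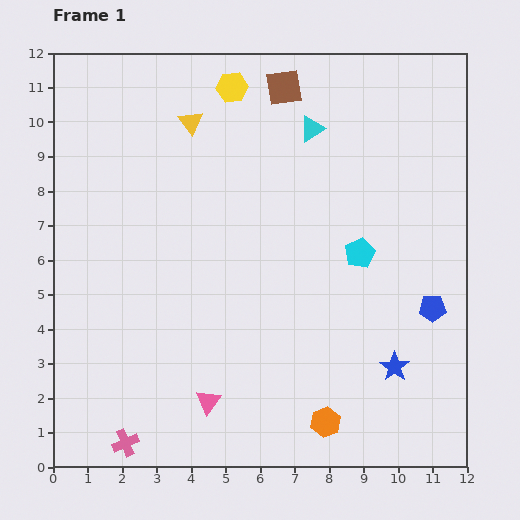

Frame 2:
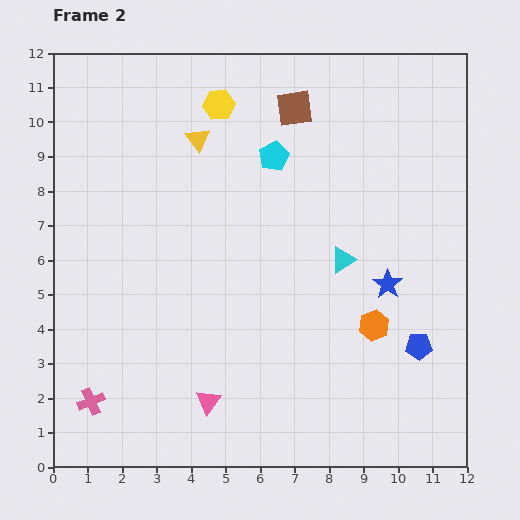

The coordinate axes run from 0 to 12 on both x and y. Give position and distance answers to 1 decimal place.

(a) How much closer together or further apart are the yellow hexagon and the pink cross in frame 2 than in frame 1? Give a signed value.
-1.4

Distance in frame 1: 10.8. Distance in frame 2: 9.4.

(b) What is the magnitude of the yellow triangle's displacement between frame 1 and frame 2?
0.5

The yellow triangle moved from (4.0, 10.0) to (4.2, 9.5), a distance of √(0.2² + 0.5²) ≈ 0.5.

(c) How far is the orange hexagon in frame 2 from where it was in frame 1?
3.1

The orange hexagon moved from (7.9, 1.3) to (9.3, 4.1), a distance of √(1.4² + 2.8²) ≈ 3.1.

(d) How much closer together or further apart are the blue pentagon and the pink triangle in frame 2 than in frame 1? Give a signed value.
-0.7

Distance in frame 1: 7.0. Distance in frame 2: 6.3.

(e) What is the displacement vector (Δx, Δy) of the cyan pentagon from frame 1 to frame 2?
(-2.5, 2.8)

The cyan pentagon was at (8.9, 6.2) in frame 1 and (6.4, 9.0) in frame 2.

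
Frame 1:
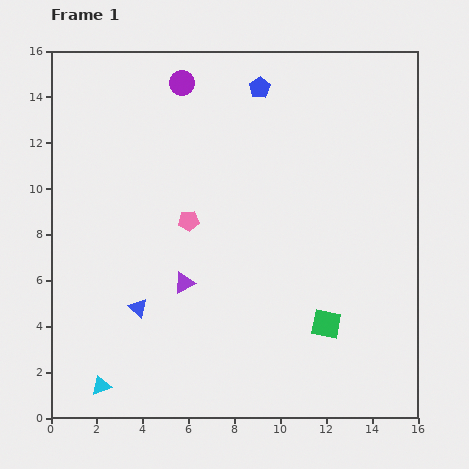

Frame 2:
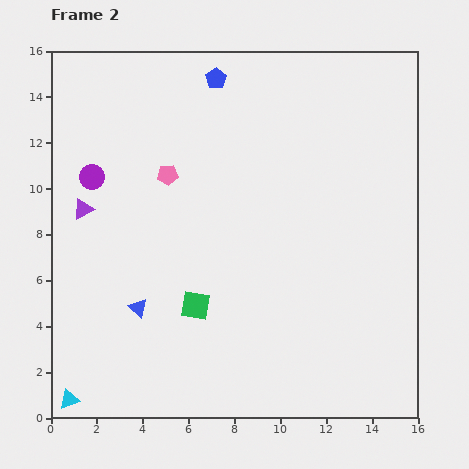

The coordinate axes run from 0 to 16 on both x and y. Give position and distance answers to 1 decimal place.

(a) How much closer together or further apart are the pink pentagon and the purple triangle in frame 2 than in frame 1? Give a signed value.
+1.3

Distance in frame 1: 2.7. Distance in frame 2: 4.0.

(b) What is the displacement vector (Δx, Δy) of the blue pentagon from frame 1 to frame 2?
(-1.9, 0.4)

The blue pentagon was at (9.1, 14.4) in frame 1 and (7.2, 14.8) in frame 2.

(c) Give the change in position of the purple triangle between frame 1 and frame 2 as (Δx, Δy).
(-4.4, 3.2)

The purple triangle was at (5.8, 5.9) in frame 1 and (1.4, 9.1) in frame 2.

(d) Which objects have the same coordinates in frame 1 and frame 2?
the blue triangle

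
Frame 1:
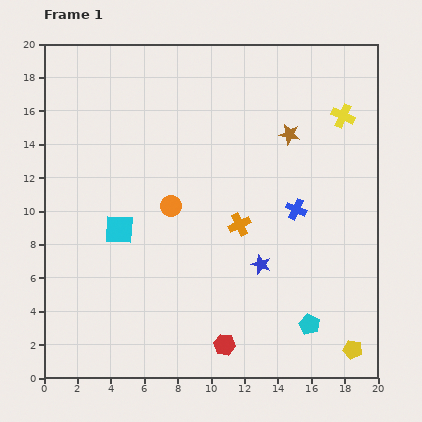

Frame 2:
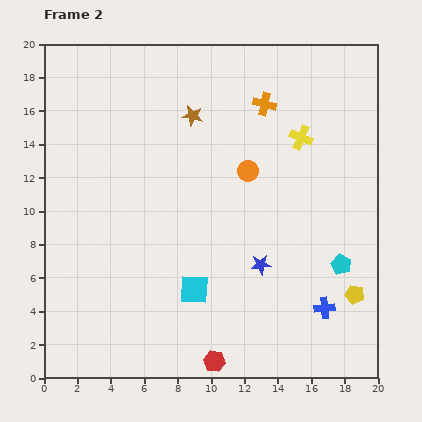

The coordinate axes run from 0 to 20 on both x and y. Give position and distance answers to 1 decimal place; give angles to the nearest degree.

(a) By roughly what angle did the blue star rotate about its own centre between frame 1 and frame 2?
26° counter-clockwise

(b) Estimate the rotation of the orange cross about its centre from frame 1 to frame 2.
39° clockwise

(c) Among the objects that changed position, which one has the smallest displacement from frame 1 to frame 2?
the red hexagon

(moved 1.2)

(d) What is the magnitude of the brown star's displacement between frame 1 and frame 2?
5.9

The brown star moved from (14.7, 14.6) to (8.9, 15.7), a distance of √(5.8² + 1.1²) ≈ 5.9.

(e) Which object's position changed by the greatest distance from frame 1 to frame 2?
the orange cross

(moved 7.4; next 6.1)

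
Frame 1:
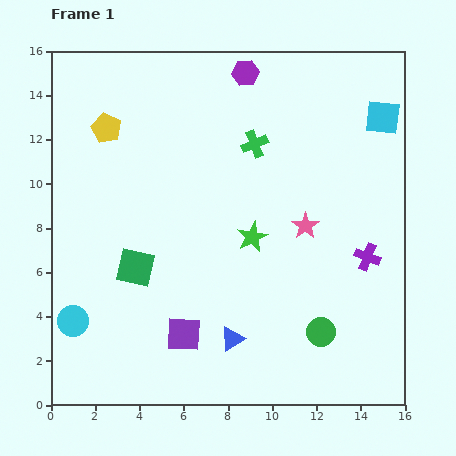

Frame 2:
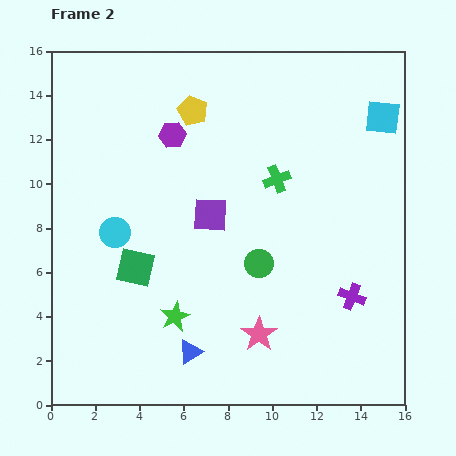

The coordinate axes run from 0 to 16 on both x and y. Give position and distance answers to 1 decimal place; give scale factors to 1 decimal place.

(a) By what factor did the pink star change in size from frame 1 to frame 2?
1.3×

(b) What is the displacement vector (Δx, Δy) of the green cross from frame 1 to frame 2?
(1.0, -1.6)

The green cross was at (9.2, 11.8) in frame 1 and (10.2, 10.2) in frame 2.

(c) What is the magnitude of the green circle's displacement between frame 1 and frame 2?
4.2

The green circle moved from (12.2, 3.3) to (9.4, 6.4), a distance of √(2.8² + 3.1²) ≈ 4.2.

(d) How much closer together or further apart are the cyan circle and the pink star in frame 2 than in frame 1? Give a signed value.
-3.3

Distance in frame 1: 11.3. Distance in frame 2: 8.0.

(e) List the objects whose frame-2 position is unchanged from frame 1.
the green square, the cyan square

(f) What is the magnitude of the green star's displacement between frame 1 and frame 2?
5.0

The green star moved from (9.1, 7.6) to (5.6, 4.0), a distance of √(3.5² + 3.6²) ≈ 5.0.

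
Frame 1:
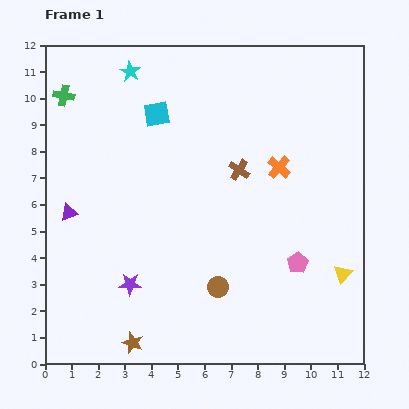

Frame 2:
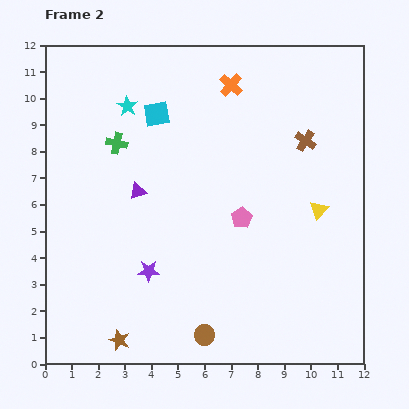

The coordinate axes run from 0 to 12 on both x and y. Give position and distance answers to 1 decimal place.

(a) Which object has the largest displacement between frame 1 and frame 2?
the orange cross

(moved 3.6; next 2.7)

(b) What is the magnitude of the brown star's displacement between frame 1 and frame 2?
0.5

The brown star moved from (3.3, 0.8) to (2.8, 0.9), a distance of √(0.5² + 0.1²) ≈ 0.5.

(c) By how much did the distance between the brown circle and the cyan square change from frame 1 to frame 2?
+1.6

Distance in frame 1: 6.9. Distance in frame 2: 8.5.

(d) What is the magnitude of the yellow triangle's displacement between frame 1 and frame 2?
2.6

The yellow triangle moved from (11.2, 3.4) to (10.3, 5.8), a distance of √(0.9² + 2.4²) ≈ 2.6.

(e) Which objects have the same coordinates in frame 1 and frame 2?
the cyan square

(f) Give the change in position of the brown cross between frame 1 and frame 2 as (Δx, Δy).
(2.5, 1.1)

The brown cross was at (7.3, 7.3) in frame 1 and (9.8, 8.4) in frame 2.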